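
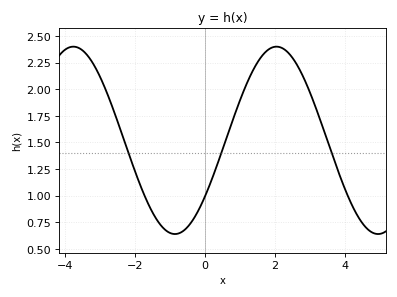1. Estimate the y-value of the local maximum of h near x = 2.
2.4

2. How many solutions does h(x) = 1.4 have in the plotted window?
3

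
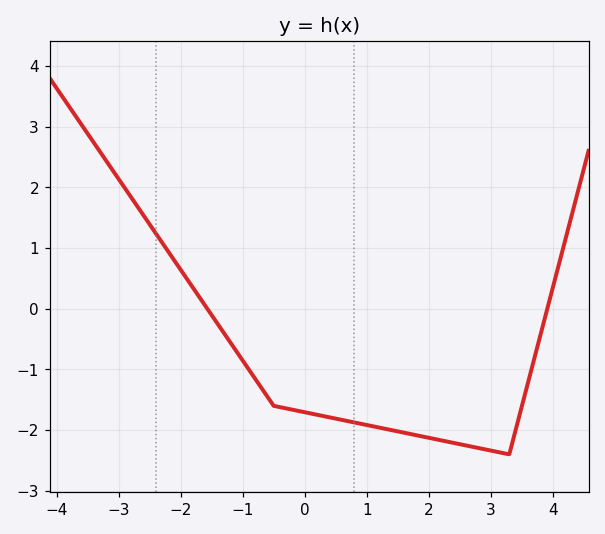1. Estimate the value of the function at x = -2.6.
1.5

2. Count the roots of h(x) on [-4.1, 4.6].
2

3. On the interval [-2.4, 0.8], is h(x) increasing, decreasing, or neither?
decreasing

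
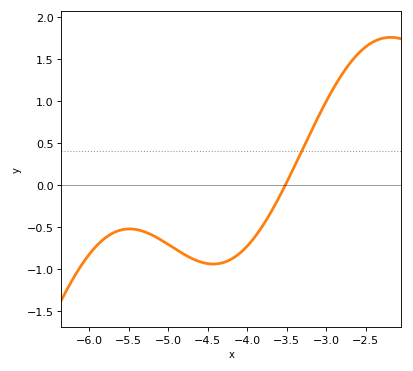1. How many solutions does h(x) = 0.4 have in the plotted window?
1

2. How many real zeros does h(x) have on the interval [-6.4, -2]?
1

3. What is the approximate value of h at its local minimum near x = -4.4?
-0.95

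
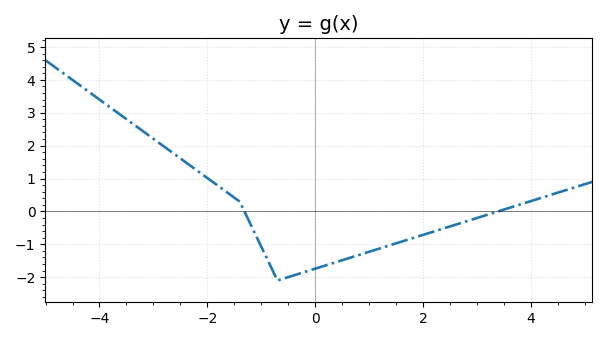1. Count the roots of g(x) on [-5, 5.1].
2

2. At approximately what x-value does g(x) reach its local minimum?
-0.698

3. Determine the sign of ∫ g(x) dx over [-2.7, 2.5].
negative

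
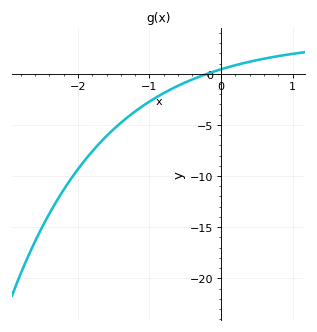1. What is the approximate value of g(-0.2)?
0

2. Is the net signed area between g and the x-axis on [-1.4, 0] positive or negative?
negative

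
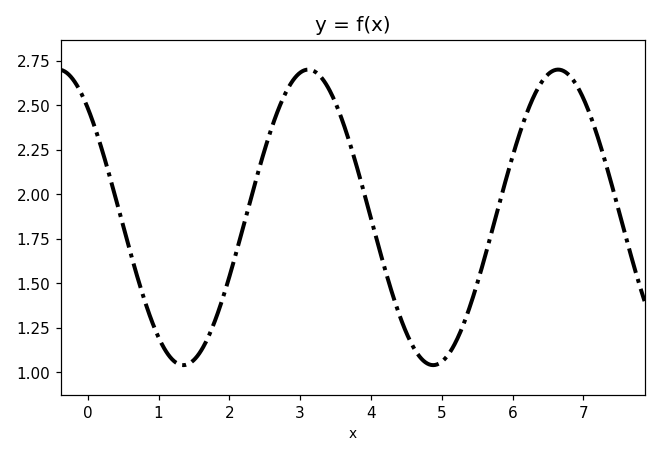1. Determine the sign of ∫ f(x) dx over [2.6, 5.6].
positive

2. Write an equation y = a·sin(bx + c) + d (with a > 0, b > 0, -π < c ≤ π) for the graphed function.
y = 0.83sin(1.8x + 2.3) + 1.87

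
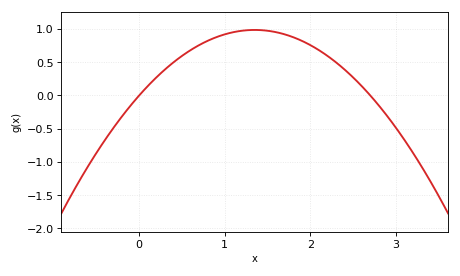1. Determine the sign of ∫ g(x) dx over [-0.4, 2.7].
positive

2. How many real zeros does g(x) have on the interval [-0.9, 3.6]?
2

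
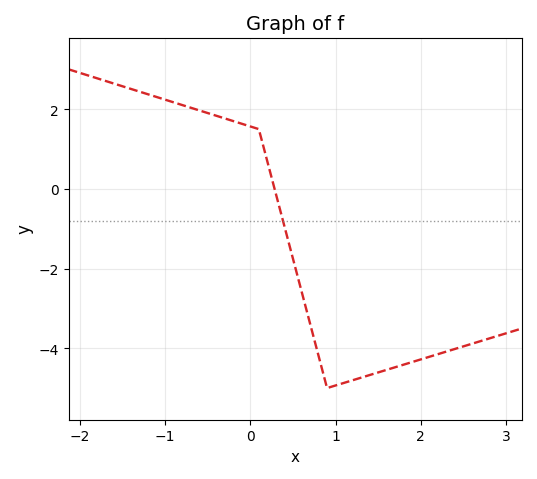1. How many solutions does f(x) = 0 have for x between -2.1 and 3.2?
1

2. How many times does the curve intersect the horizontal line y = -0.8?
1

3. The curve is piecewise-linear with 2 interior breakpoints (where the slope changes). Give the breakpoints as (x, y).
(0.1, 1.5); (0.9, -5)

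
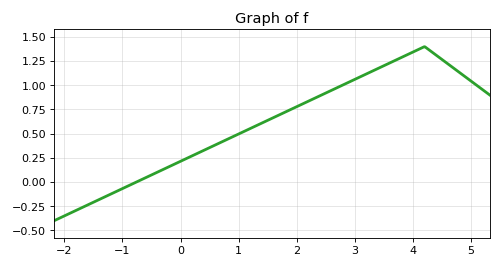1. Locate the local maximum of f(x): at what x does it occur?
4.2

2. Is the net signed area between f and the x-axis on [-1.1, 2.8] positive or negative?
positive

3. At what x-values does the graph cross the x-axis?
-0.8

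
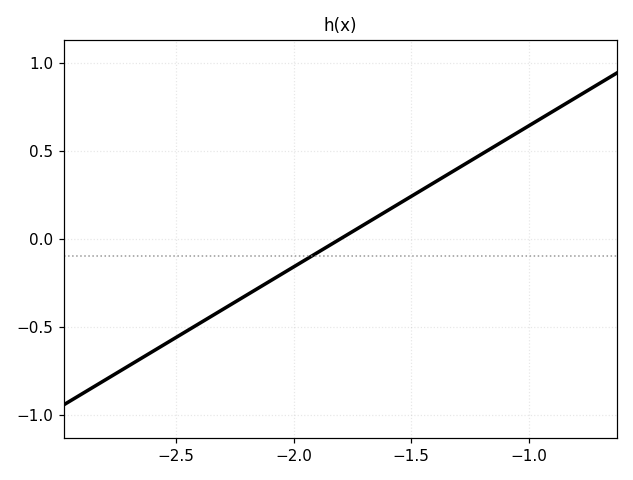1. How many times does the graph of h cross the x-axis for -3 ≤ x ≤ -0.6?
1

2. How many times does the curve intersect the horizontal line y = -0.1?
1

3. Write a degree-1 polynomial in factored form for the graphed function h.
y = 0.8(x + 1.8)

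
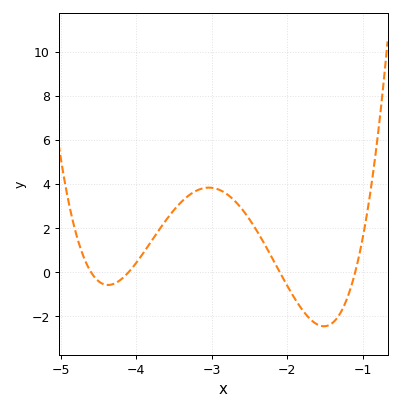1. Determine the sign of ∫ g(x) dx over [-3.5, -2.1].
positive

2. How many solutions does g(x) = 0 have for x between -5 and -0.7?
4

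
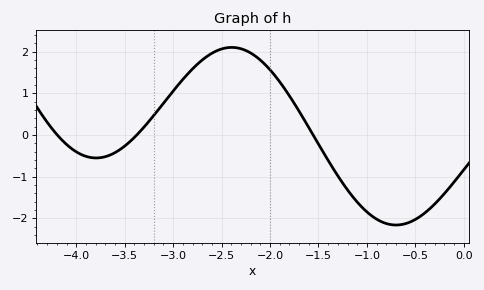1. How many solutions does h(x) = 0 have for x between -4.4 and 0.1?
3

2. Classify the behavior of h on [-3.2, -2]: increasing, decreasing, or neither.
neither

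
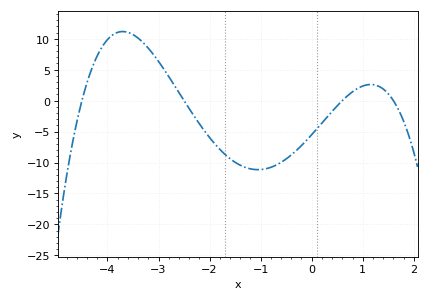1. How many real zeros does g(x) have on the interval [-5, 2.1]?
4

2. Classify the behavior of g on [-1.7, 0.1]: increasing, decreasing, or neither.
neither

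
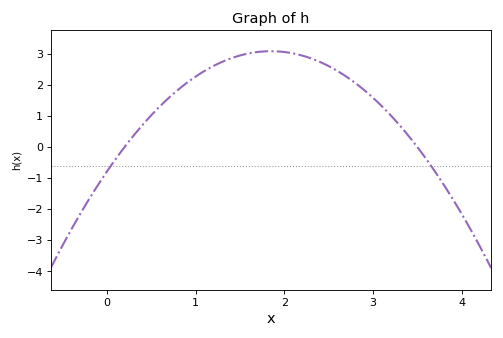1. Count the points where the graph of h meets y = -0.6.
2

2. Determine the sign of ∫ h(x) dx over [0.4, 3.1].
positive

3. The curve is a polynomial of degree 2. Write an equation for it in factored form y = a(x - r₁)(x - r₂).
y = -1.13(x - 0.2)(x - 3.5)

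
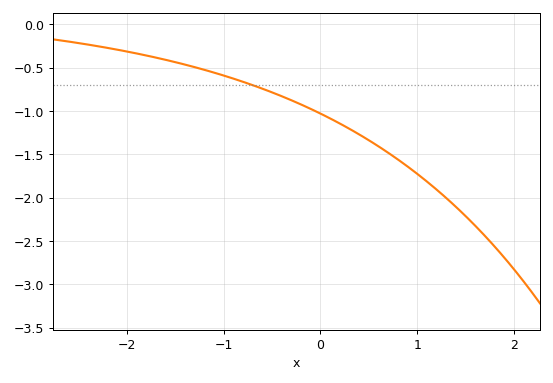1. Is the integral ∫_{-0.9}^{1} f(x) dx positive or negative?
negative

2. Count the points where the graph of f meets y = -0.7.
1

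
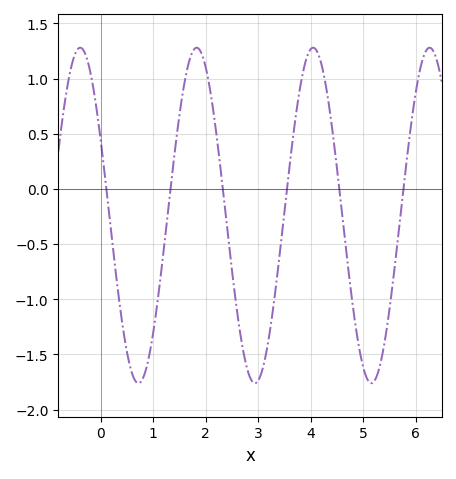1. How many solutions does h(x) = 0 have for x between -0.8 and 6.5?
6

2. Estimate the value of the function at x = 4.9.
-1.35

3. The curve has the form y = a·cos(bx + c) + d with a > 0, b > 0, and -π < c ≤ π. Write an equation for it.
y = 1.52cos(2.8x + 1.1) - 0.24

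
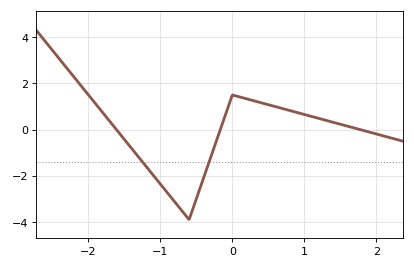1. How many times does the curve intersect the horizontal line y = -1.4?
2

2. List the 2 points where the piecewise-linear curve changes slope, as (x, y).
(-0.6, -3.9); (0, 1.5)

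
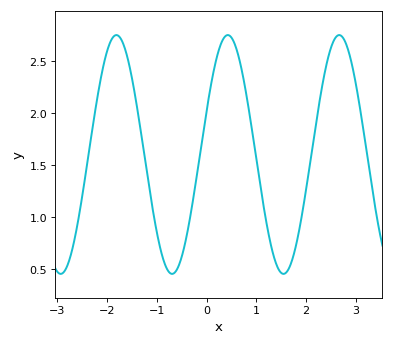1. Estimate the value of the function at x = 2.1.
1.6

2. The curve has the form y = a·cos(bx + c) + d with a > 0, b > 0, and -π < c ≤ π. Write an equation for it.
y = 1.15cos(2.8x - 1.2) + 1.6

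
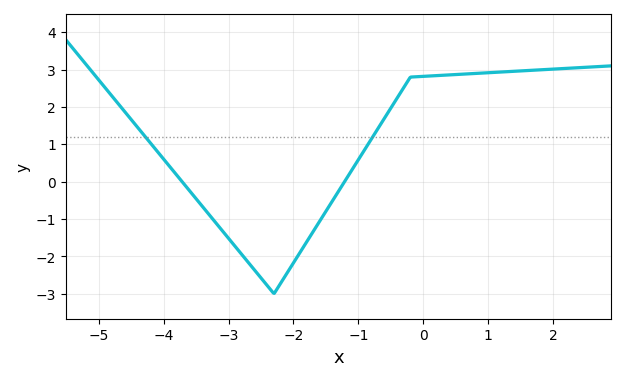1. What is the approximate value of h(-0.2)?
2.8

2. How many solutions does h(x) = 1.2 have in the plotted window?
2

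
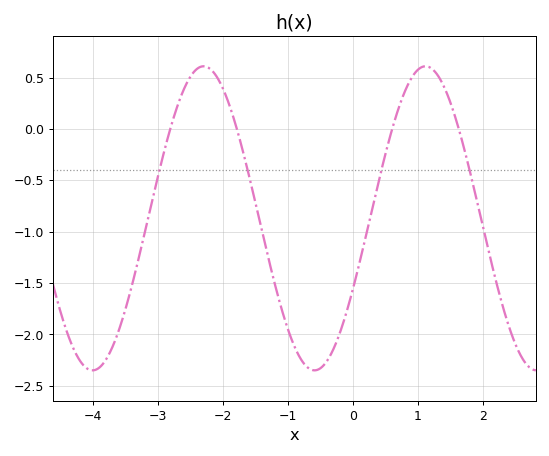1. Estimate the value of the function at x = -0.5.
-2.35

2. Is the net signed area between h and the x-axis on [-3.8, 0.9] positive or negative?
negative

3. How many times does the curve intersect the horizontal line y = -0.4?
4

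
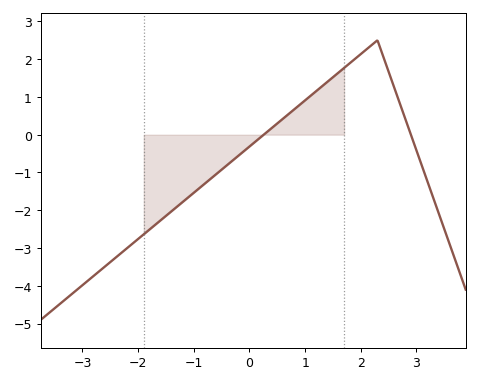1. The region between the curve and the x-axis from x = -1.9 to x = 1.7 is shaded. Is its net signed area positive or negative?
negative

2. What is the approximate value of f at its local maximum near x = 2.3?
2.5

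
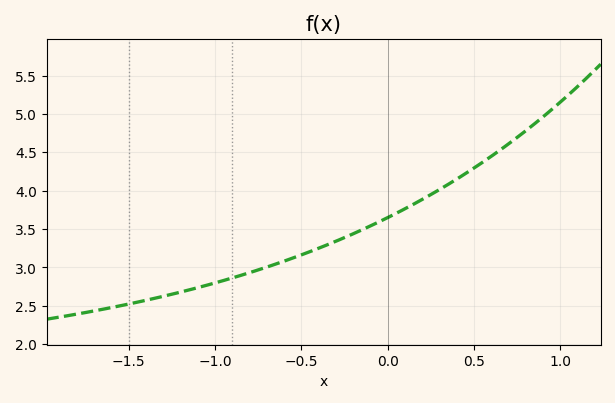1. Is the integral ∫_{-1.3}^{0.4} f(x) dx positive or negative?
positive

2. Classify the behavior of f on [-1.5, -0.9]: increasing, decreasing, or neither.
increasing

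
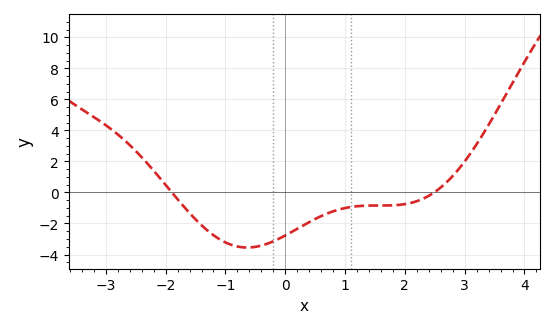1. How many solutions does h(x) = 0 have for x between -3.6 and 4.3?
2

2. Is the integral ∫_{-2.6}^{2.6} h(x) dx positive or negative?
negative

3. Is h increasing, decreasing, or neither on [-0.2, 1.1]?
increasing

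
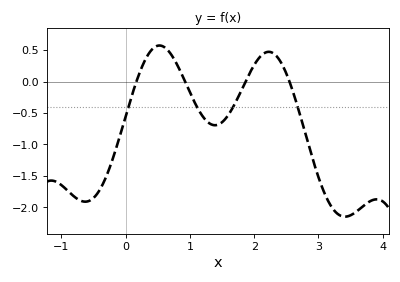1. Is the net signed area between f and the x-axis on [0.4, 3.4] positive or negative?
negative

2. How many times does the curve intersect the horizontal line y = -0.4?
4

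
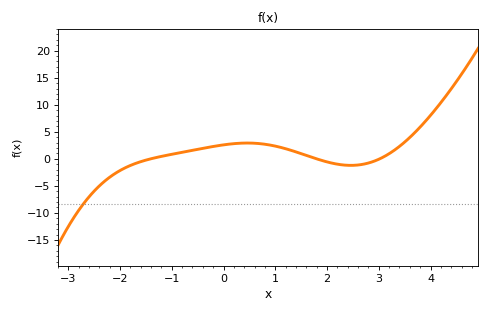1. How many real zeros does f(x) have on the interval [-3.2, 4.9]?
3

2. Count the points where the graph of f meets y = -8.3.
1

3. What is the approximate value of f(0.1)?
2.71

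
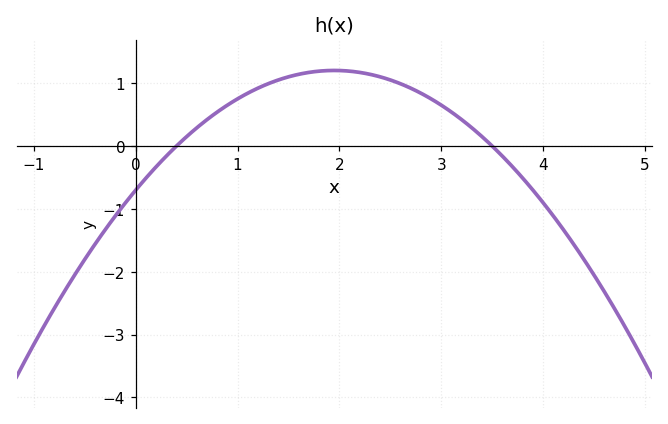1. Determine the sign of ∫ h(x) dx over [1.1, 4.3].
positive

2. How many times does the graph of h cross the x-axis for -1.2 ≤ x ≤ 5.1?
2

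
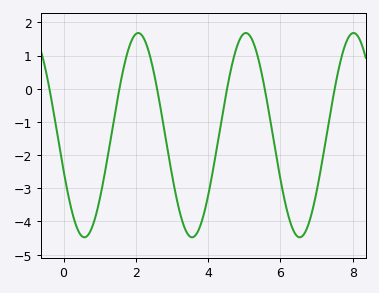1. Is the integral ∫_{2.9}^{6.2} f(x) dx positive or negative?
negative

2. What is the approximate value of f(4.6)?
0.422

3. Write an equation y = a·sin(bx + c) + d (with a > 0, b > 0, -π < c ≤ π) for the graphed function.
y = 3.08sin(2.11x - 2.79) - 1.4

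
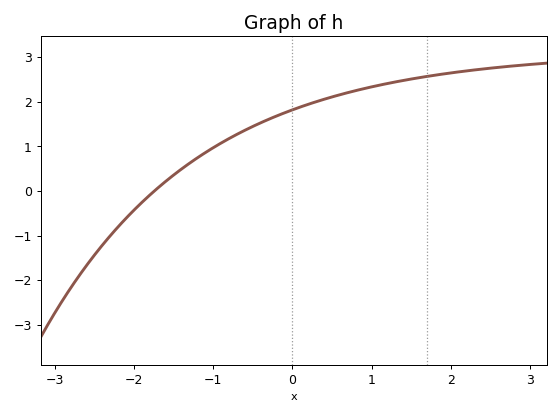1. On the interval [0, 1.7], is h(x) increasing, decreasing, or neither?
increasing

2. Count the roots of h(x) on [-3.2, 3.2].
1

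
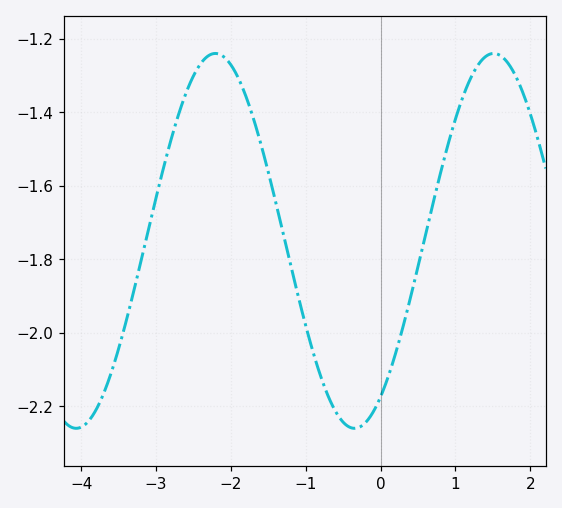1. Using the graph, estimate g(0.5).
-1.82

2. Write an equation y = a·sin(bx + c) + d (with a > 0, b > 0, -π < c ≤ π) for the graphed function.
y = 0.51sin(1.69x - 0.982) - 1.75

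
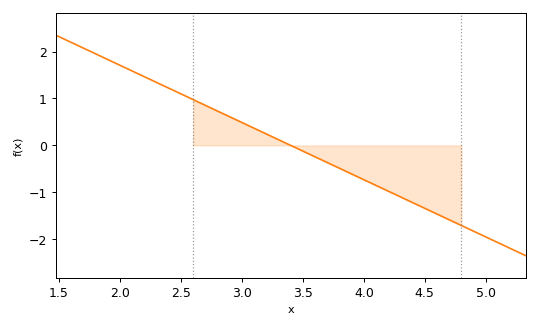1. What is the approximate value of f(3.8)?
-0.5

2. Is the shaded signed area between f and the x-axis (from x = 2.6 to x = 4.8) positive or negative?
negative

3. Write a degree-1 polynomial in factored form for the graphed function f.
y = -1.22(x - 3.4)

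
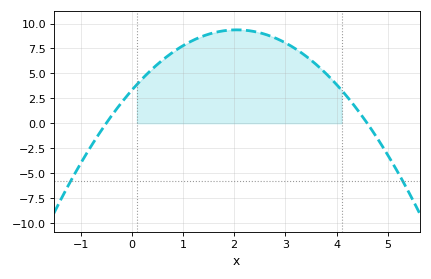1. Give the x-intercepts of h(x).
-0.5, 4.6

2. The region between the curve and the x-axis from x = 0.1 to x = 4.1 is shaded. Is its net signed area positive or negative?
positive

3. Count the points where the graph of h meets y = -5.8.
2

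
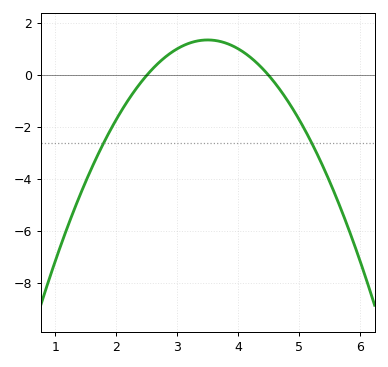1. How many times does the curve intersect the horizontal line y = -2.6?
2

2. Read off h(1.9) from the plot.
-2.2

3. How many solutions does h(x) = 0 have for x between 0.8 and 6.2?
2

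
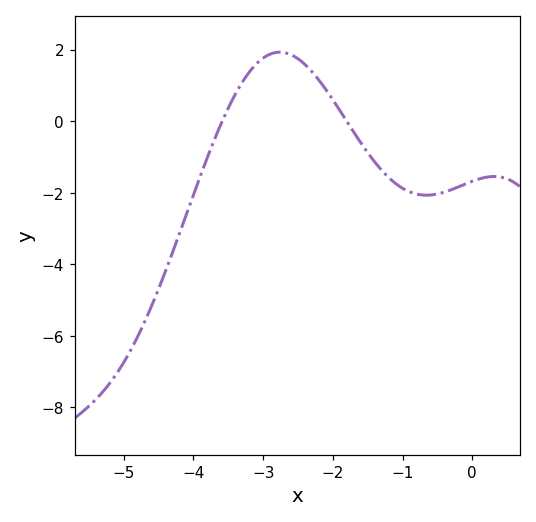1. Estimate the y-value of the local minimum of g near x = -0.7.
-2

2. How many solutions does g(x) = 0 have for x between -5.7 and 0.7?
2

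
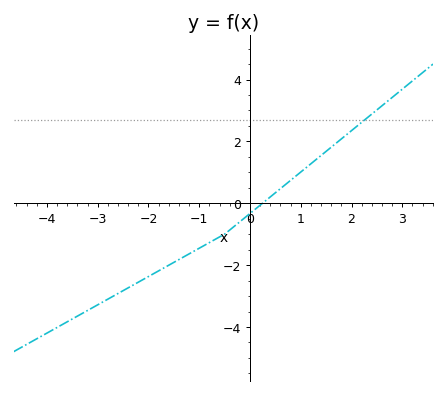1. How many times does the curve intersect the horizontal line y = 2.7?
1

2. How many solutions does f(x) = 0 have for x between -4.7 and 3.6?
1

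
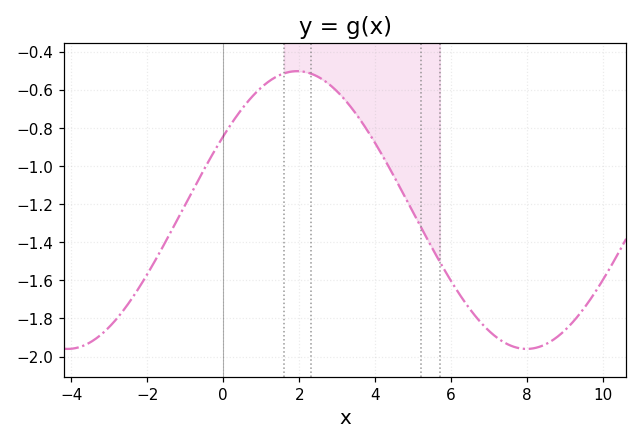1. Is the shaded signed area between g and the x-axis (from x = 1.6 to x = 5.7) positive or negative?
negative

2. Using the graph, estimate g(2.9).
-0.58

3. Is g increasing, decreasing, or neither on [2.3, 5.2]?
decreasing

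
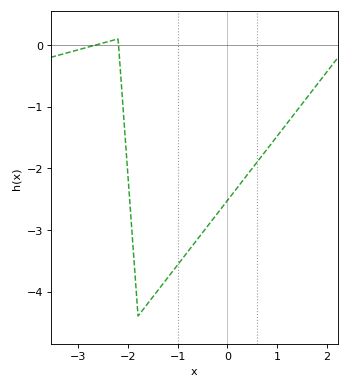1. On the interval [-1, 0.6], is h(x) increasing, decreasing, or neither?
increasing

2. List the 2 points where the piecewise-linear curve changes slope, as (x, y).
(-2.2, 0.1); (-1.8, -4.4)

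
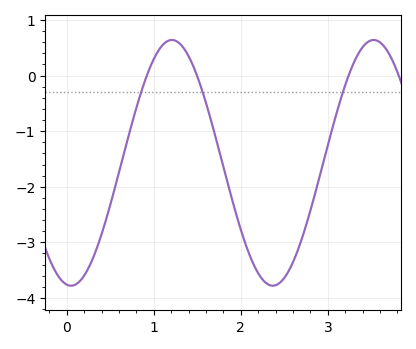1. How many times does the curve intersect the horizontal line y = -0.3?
3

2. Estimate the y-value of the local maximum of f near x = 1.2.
0.64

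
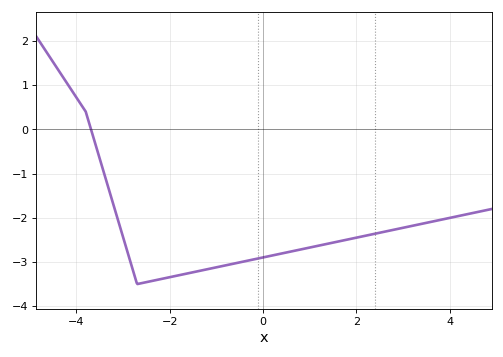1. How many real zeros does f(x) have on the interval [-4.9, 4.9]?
1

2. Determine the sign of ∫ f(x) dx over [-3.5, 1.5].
negative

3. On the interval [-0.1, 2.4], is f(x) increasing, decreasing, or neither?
increasing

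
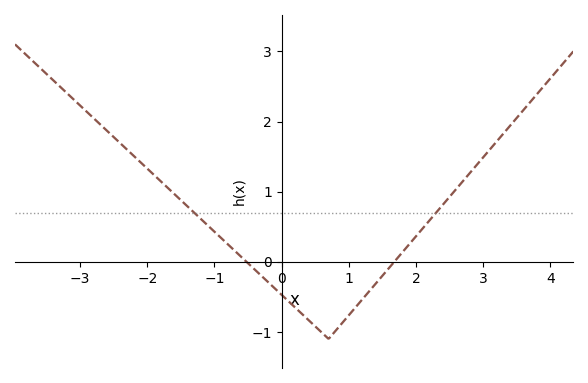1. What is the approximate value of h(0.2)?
-0.7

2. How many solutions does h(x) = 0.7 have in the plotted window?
2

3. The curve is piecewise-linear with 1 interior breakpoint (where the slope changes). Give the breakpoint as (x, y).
(0.7, -1.1)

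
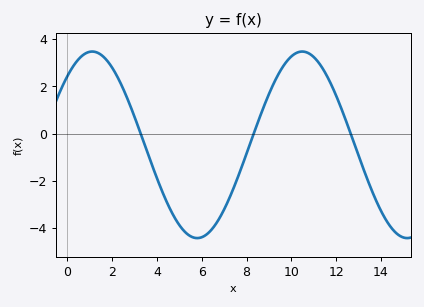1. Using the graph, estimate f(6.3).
-4.2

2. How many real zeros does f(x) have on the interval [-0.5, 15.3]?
3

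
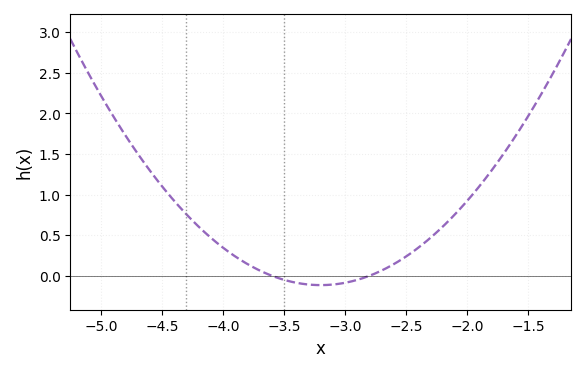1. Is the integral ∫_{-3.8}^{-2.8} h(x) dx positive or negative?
negative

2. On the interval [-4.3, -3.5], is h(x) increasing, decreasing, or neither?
decreasing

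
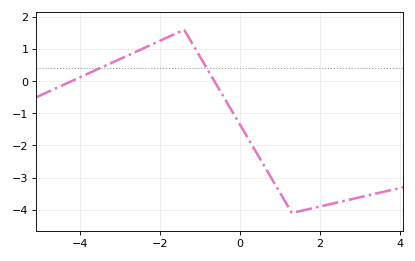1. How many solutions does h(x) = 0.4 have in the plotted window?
2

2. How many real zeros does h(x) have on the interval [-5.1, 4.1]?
2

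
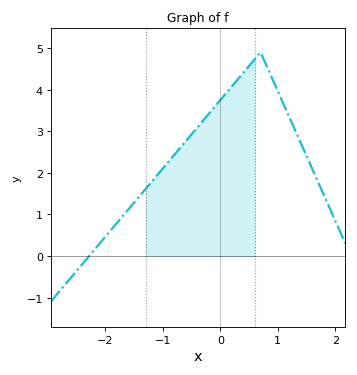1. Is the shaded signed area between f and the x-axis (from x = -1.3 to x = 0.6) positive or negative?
positive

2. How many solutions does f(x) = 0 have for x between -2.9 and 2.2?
1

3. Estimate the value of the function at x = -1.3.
1.61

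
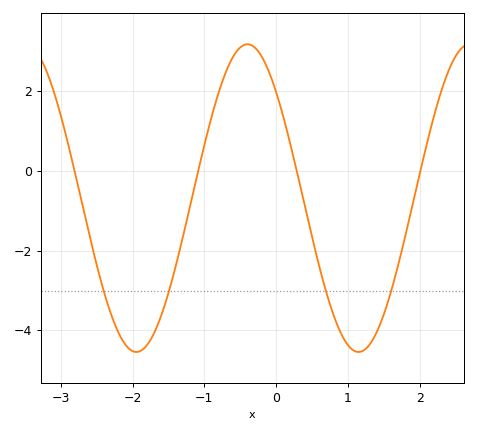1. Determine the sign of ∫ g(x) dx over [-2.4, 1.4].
negative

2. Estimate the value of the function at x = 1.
-4.4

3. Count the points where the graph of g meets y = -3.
4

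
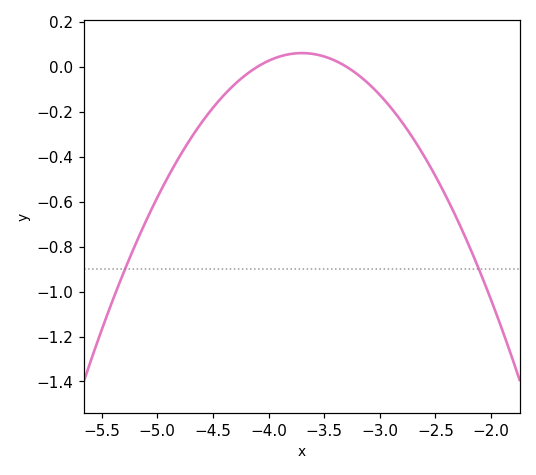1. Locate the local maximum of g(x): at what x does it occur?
-3.7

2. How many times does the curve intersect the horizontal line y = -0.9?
2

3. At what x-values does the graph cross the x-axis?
-4.1, -3.3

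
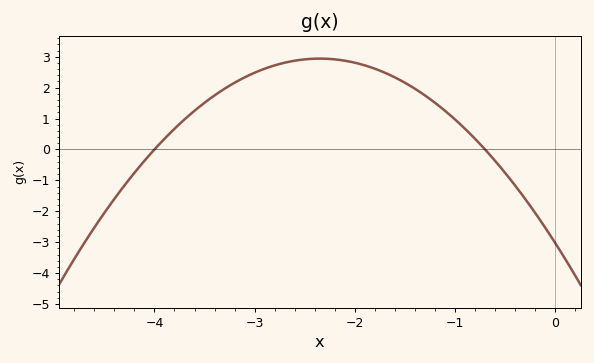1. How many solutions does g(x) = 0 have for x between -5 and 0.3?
2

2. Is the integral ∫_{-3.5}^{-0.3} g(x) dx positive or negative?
positive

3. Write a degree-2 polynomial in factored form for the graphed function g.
y = -1.08(x + 4)(x + 0.7)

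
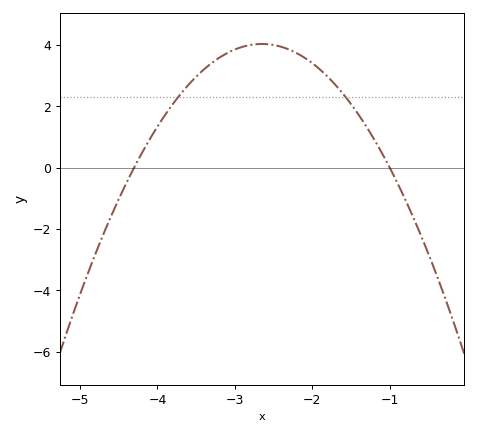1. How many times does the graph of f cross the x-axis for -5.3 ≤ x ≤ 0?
2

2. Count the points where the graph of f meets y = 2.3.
2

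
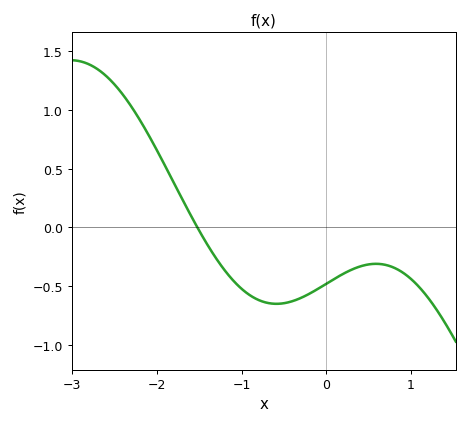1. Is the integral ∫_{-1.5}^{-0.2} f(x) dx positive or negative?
negative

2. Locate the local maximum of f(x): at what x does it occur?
0.588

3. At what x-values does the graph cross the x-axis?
-1.52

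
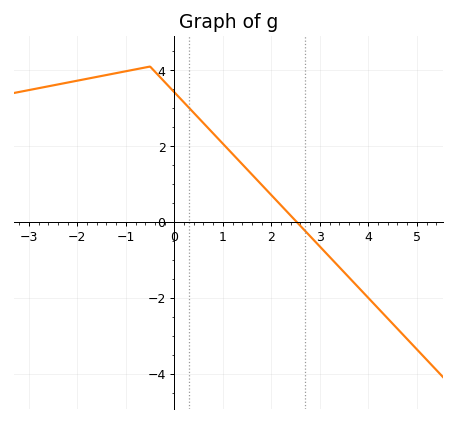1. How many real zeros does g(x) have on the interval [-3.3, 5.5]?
1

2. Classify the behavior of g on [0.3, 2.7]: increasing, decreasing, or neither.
decreasing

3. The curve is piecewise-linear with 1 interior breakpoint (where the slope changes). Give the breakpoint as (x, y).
(-0.5, 4.1)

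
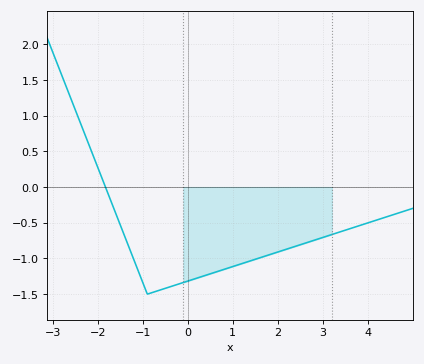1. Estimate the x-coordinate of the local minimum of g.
-0.8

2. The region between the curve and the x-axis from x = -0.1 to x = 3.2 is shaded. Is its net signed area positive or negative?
negative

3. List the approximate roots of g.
-1.8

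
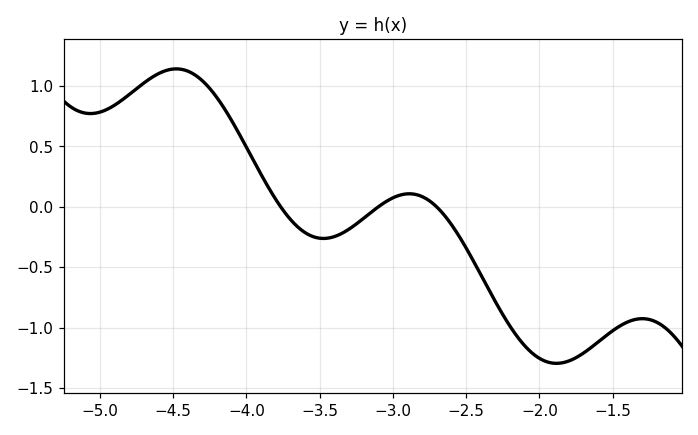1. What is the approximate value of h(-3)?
0.05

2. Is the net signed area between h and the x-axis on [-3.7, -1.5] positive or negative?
negative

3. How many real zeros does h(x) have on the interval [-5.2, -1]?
3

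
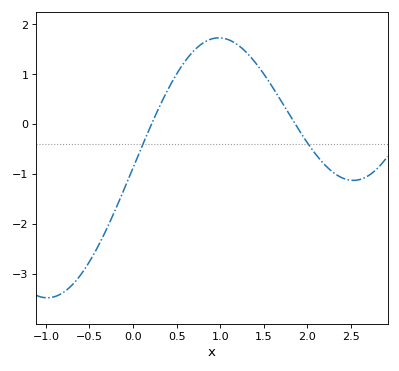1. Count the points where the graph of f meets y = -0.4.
2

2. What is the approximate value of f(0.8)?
1.63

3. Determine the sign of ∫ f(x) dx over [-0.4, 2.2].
positive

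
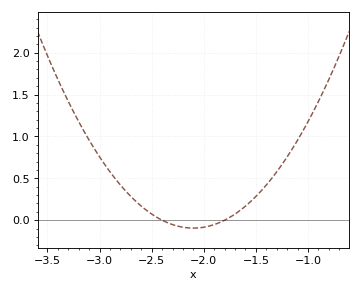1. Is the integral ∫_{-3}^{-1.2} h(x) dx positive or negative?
positive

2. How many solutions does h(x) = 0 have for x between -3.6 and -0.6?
2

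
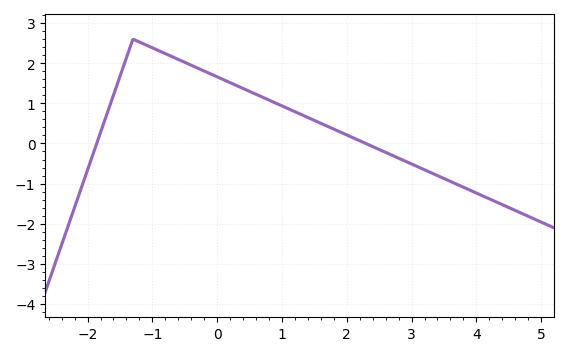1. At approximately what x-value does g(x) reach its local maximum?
-1.3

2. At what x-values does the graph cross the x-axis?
-1.86, 2.29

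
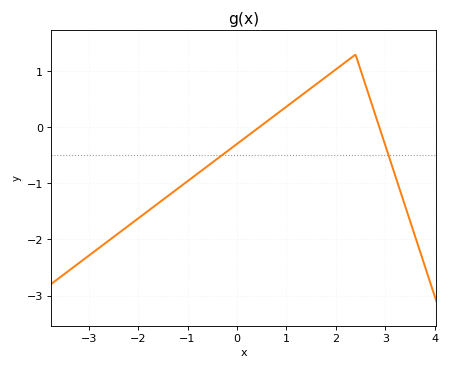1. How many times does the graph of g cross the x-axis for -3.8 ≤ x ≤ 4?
2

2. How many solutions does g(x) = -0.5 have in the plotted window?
2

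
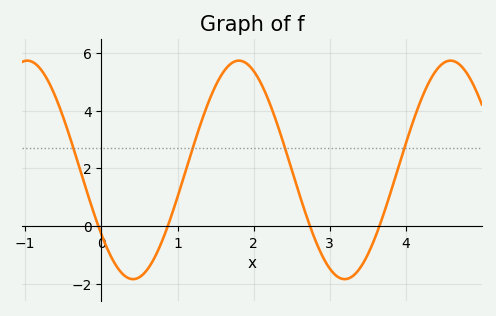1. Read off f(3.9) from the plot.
2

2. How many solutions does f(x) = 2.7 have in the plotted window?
4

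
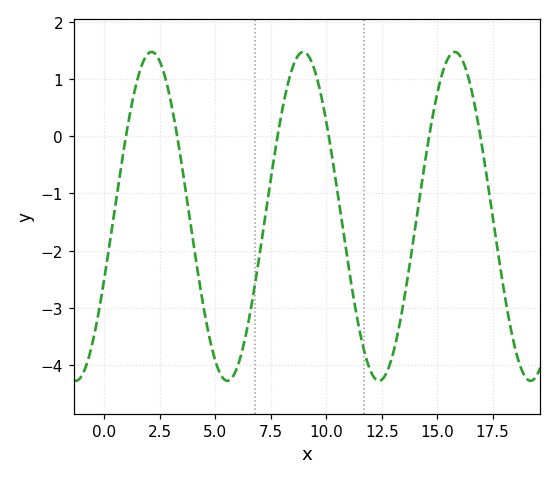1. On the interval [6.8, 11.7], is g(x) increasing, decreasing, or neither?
neither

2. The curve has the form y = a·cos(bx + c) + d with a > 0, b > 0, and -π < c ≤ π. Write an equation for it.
y = 2.87cos(0.92x - 2) - 1.4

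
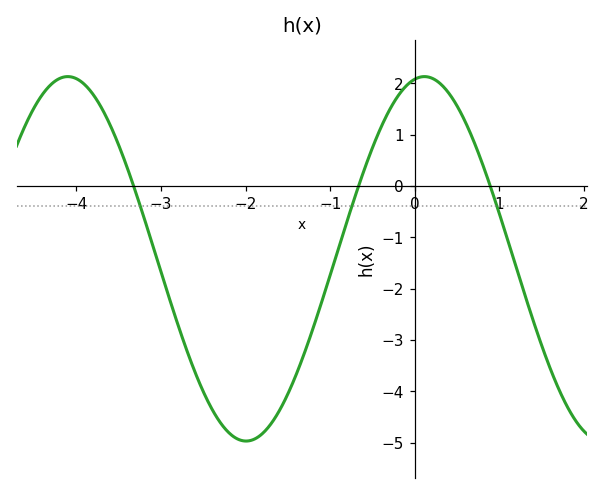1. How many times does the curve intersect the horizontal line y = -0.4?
3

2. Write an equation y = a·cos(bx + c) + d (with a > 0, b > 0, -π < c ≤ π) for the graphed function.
y = 3.55cos(1.49x - 0.172) - 1.42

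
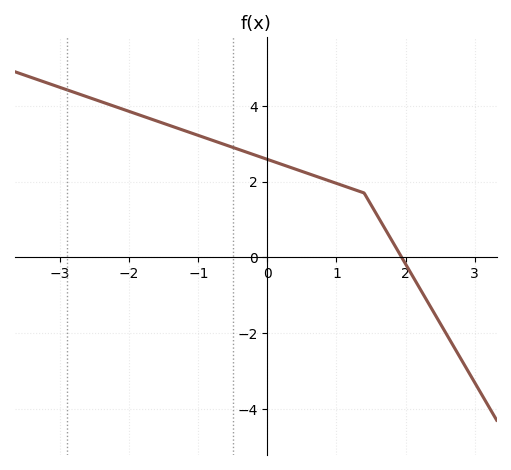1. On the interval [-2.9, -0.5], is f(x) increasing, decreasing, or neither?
decreasing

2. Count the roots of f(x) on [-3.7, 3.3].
1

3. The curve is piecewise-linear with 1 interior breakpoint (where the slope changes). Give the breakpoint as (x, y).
(1.4, 1.7)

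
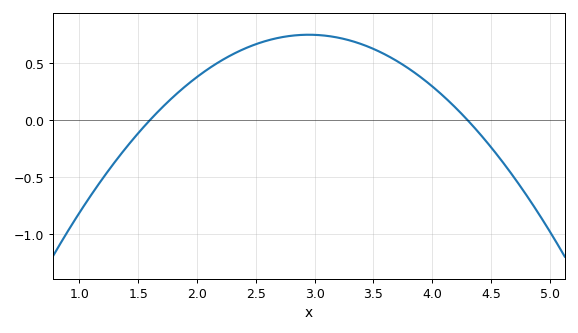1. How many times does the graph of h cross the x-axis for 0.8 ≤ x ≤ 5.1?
2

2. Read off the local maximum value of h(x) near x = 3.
0.75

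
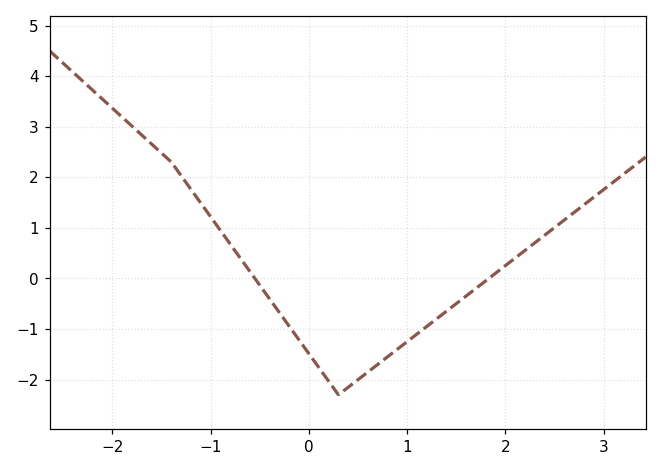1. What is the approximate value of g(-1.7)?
2.8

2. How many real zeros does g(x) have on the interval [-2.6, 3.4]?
2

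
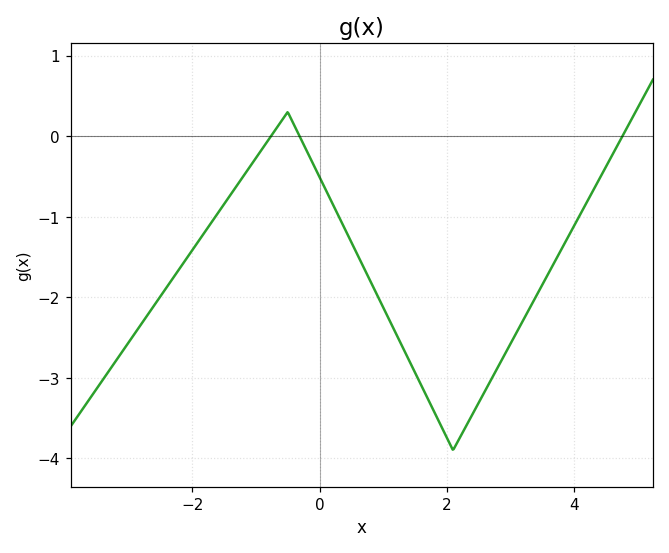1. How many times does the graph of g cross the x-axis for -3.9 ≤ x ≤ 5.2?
3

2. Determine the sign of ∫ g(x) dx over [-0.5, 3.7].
negative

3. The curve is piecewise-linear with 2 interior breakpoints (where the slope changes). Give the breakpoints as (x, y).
(-0.5, 0.3); (2.1, -3.9)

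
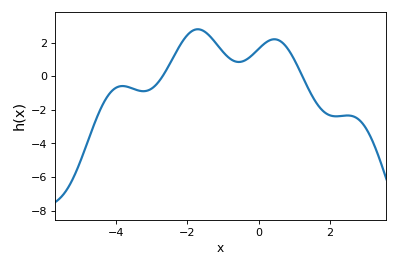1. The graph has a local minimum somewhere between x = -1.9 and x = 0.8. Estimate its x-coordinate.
-0.6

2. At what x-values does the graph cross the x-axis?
-2.6, 1.2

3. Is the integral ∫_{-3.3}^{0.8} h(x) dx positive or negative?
positive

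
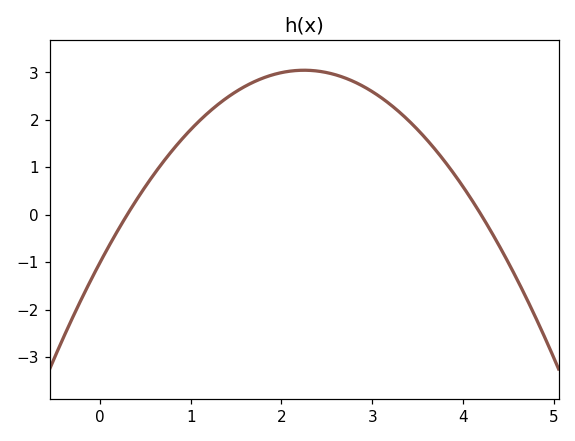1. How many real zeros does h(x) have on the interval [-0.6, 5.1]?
2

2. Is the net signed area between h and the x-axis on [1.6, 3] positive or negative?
positive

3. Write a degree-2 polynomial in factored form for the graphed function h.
y = -0.8(x - 0.3)(x - 4.2)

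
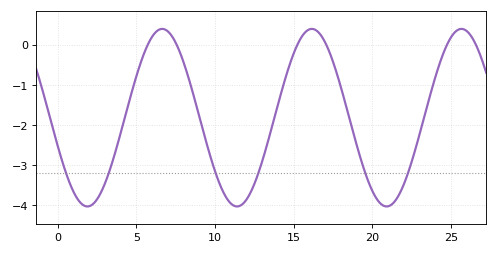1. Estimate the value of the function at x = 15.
-0.227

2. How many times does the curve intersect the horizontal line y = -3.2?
6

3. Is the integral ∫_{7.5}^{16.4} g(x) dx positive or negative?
negative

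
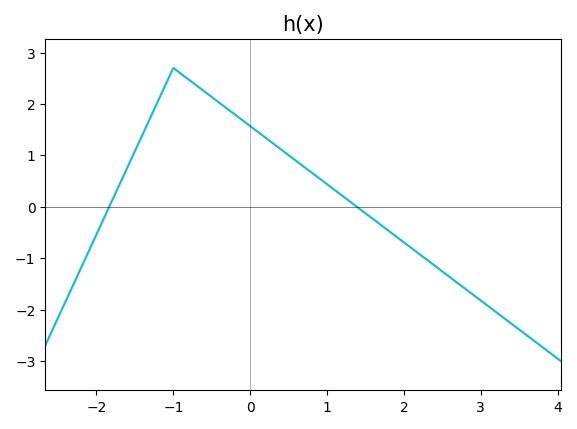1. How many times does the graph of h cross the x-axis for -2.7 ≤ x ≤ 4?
2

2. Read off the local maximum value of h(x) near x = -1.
2.7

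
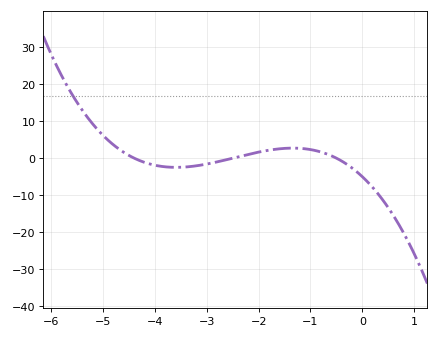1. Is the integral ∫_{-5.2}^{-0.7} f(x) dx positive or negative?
positive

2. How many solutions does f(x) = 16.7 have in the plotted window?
1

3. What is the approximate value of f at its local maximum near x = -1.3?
3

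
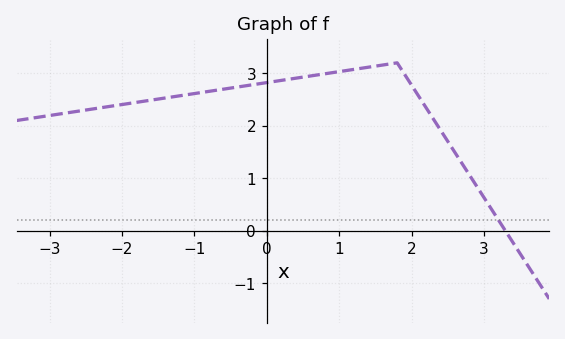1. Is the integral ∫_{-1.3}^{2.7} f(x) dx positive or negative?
positive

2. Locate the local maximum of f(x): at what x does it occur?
1.8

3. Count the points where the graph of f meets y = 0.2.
1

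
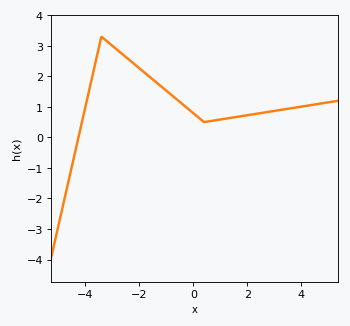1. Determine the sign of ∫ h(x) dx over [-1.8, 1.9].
positive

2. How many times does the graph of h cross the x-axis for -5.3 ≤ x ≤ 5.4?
1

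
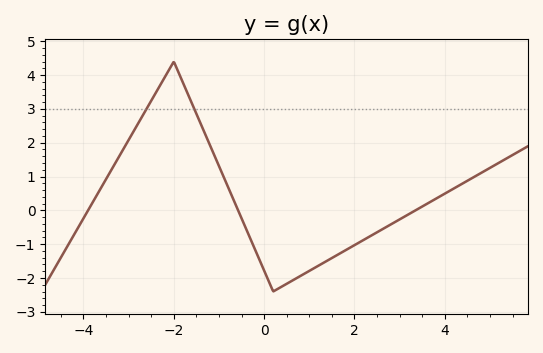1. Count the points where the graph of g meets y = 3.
2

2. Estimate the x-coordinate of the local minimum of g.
0.2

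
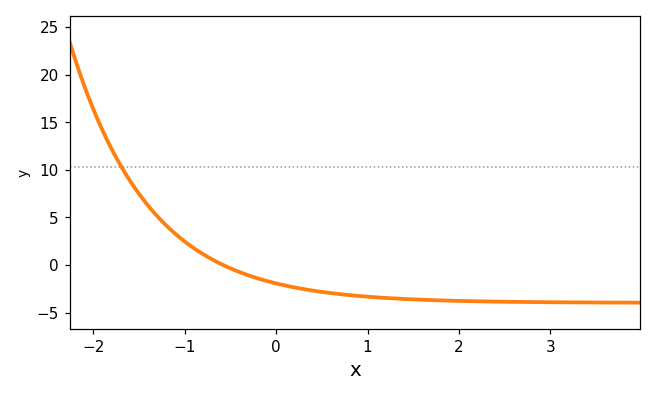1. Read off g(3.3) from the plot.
-3.93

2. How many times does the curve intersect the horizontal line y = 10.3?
1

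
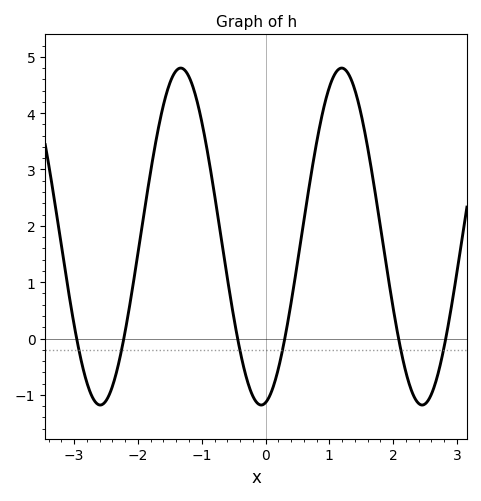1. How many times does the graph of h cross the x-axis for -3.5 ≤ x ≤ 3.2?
6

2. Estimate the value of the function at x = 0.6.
2.1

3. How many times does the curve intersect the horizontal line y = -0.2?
6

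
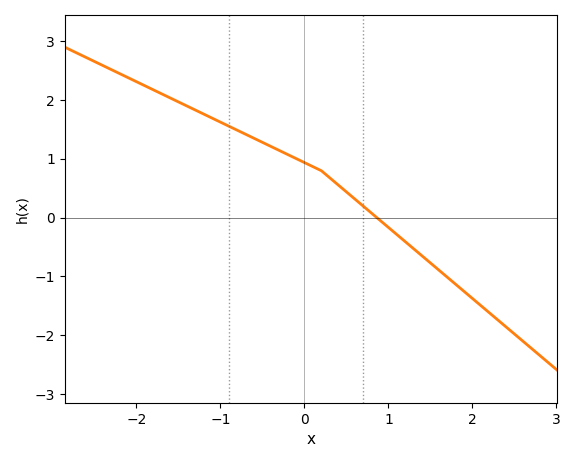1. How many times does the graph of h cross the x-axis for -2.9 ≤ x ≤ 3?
1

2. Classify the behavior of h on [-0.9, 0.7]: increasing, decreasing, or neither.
decreasing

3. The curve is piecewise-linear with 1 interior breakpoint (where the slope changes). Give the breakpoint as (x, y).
(0.2, 0.8)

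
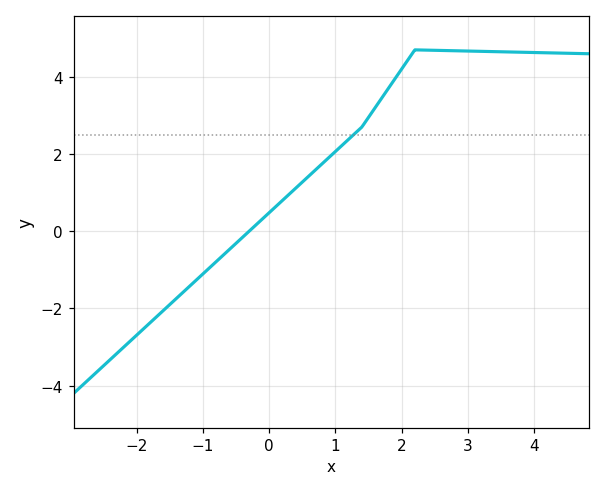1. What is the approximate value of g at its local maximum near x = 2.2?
4.6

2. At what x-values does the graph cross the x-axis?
-0.4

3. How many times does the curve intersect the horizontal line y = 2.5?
1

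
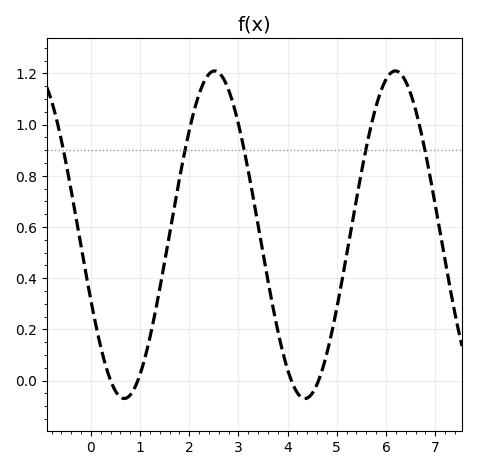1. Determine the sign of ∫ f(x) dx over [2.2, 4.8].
positive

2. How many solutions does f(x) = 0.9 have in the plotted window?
5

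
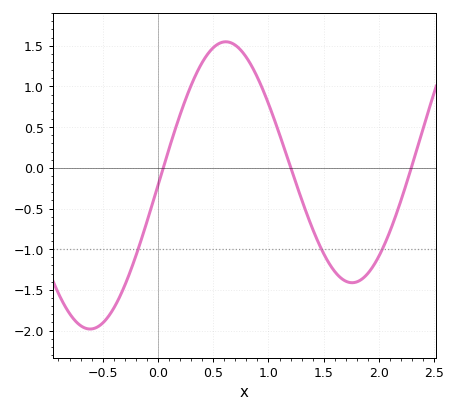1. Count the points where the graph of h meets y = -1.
3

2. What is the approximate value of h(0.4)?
1.29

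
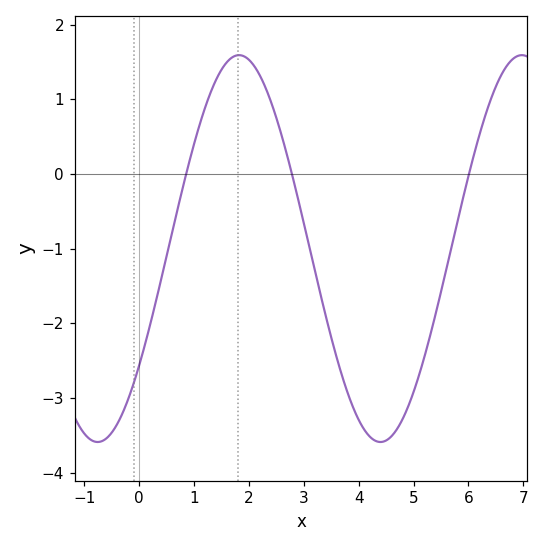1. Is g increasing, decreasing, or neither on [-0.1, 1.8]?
increasing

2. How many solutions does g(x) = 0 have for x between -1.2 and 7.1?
3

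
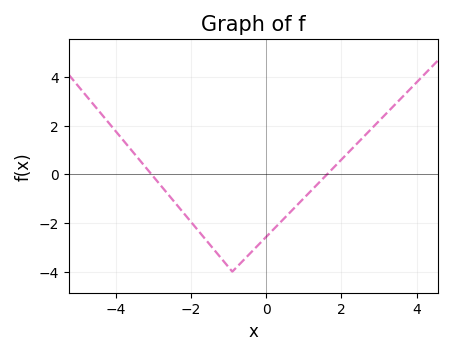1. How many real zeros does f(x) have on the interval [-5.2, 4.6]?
2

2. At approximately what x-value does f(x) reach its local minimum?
-0.901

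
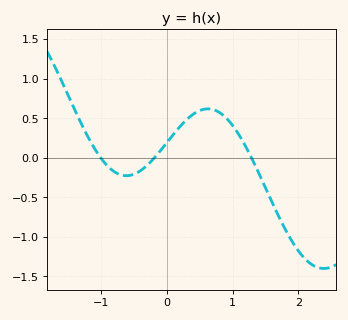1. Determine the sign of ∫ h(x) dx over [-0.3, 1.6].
positive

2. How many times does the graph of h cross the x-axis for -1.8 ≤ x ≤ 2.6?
3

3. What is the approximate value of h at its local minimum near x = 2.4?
-1.4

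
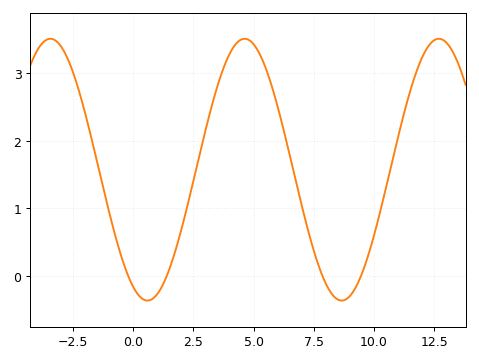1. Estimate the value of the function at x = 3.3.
2.6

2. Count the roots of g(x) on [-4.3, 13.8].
4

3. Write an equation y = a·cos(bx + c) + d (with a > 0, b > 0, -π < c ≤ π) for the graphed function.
y = 1.94cos(0.78x + 2.7) + 1.57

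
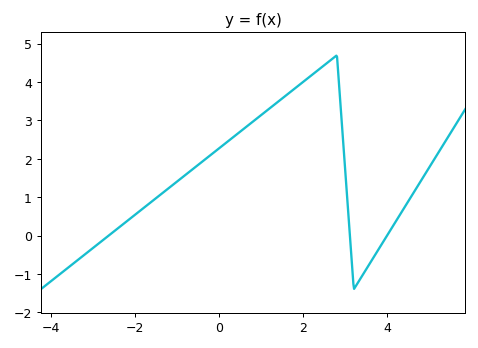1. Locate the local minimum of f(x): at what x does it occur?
3.2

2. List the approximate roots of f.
-2.63, 3.11, 3.99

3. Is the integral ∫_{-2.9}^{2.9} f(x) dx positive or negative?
positive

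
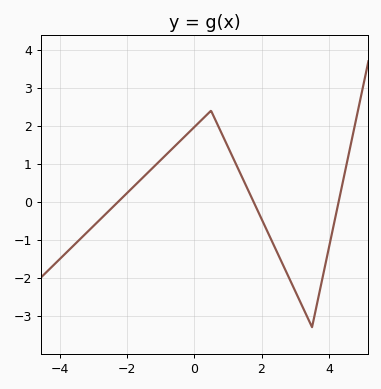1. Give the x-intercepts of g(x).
-2.2, 1.8, 4.2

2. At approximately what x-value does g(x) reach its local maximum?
0.6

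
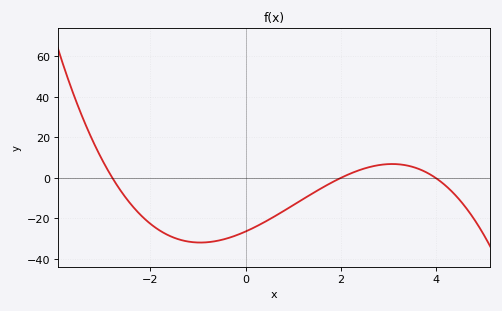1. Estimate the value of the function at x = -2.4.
-13.3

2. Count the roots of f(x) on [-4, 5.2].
3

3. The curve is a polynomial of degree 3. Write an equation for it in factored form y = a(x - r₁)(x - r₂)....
y = -1.18(x + 2.8)(x - 2)(x - 4)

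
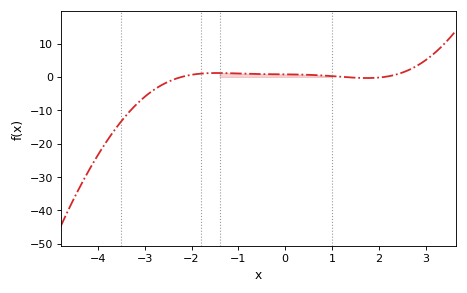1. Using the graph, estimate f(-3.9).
-21.2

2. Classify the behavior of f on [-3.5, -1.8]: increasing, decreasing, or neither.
increasing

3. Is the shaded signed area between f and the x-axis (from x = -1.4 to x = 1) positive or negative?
positive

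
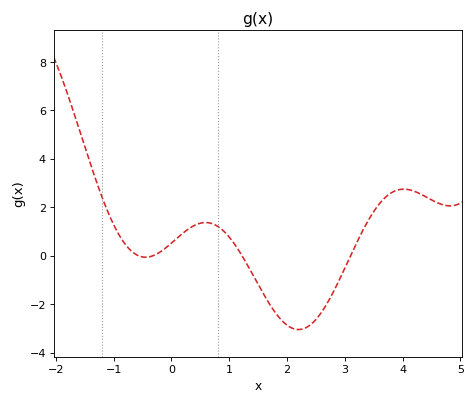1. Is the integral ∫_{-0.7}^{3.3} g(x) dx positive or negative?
negative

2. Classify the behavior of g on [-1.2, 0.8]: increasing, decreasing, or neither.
neither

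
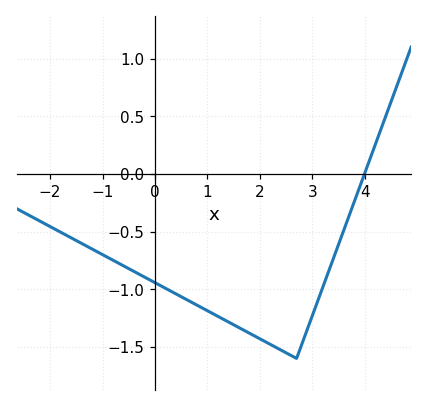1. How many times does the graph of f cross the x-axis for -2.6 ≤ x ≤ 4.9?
1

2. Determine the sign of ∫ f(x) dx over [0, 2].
negative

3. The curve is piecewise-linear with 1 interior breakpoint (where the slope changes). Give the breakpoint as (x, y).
(2.7, -1.6)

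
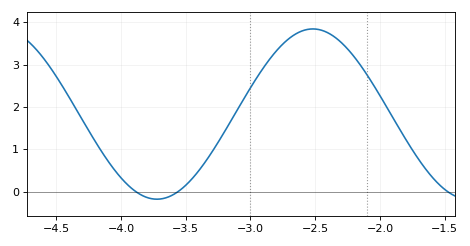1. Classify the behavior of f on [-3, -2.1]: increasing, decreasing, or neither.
neither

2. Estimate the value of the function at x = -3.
2.5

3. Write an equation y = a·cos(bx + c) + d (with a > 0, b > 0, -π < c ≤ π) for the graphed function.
y = 2.01cos(2.6x + 0.29) + 1.83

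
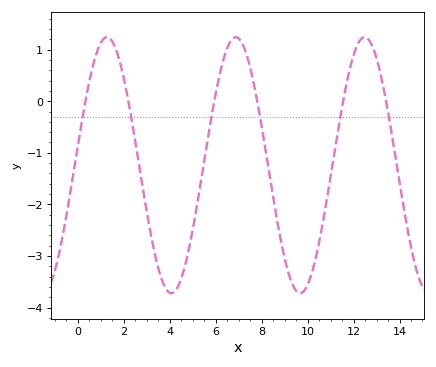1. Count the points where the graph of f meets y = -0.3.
6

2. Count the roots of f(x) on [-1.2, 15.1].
6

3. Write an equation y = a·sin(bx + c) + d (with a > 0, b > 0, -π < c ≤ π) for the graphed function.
y = 2.48sin(1.1x + 0.16) - 1.24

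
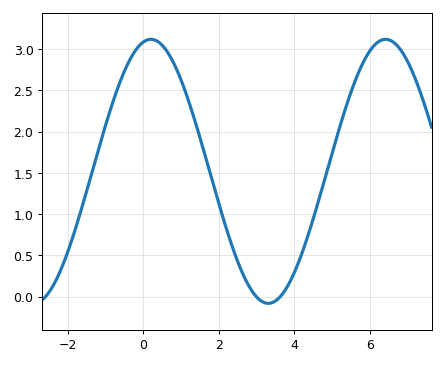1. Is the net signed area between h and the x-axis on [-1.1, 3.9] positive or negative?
positive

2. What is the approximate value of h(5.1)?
1.9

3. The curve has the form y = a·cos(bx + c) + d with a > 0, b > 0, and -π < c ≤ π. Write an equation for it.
y = 1.6cos(1x - 0.2) + 1.52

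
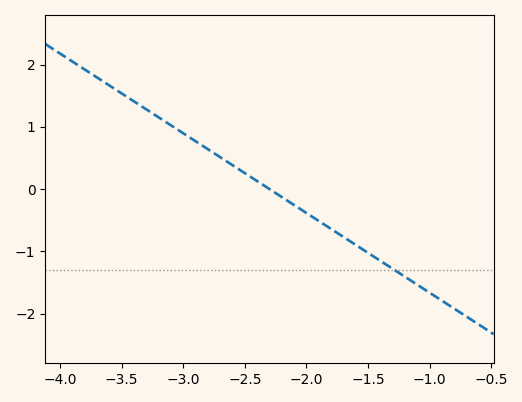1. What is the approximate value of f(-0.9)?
-1.79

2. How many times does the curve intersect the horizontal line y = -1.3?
1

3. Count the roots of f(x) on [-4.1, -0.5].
1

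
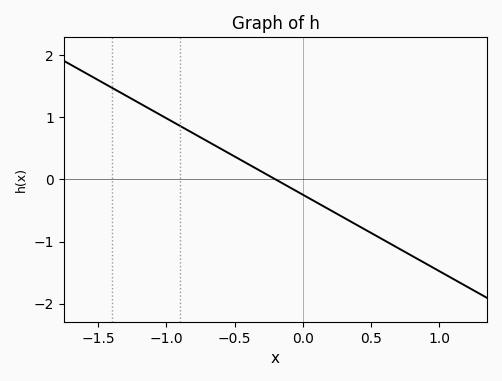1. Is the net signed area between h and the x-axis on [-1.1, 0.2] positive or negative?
positive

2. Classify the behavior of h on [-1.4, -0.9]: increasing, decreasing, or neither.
decreasing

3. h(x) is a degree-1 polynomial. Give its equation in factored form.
y = -1.23(x + 0.2)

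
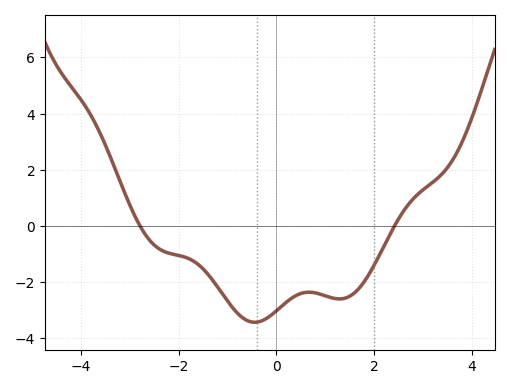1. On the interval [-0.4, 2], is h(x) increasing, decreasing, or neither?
neither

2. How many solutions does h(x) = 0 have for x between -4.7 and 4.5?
2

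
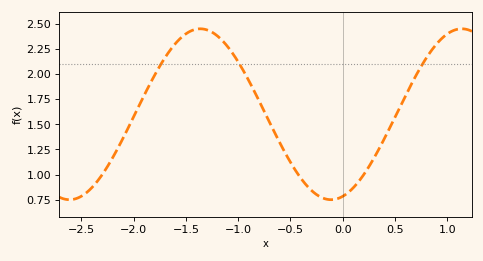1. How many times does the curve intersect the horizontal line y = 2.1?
3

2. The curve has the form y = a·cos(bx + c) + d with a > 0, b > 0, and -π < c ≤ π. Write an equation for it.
y = 0.85cos(2.51x - 2.86) + 1.6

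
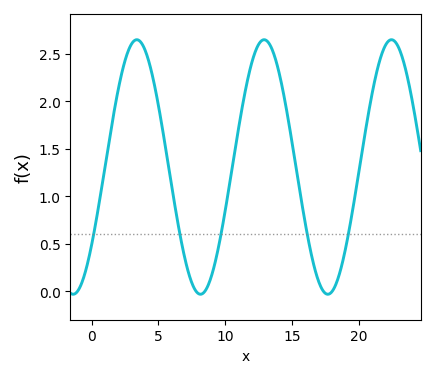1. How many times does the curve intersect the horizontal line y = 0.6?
5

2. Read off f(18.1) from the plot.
0.05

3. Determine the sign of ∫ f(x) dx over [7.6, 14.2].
positive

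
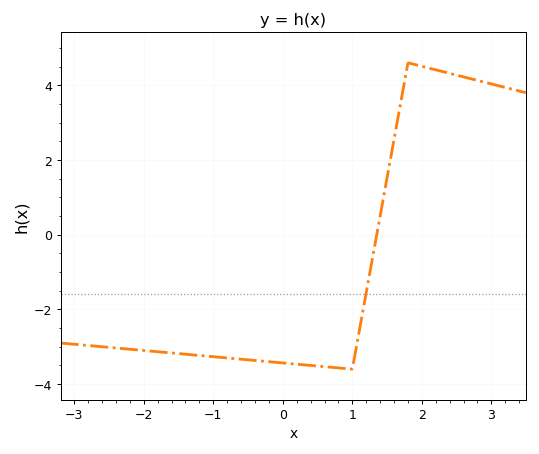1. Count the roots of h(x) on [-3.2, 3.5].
1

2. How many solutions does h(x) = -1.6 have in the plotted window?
1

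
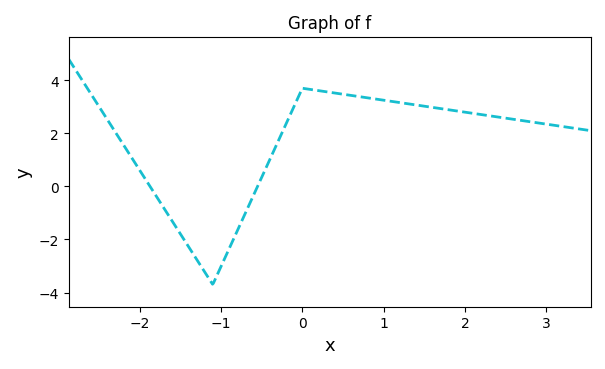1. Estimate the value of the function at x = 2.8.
2.44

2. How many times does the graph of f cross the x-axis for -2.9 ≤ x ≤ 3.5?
2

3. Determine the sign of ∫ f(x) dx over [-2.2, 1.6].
positive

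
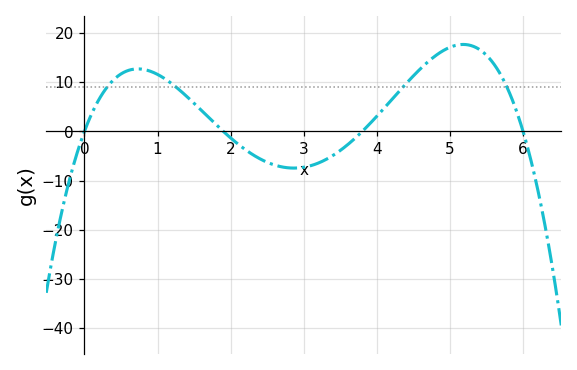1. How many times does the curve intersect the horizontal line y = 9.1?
4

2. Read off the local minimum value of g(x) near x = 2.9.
-7.46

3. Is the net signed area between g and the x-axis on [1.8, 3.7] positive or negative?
negative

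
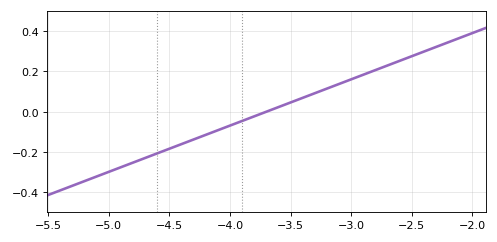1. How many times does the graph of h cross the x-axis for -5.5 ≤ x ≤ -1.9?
1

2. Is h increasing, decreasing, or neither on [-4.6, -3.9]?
increasing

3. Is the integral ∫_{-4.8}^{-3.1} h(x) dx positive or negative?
negative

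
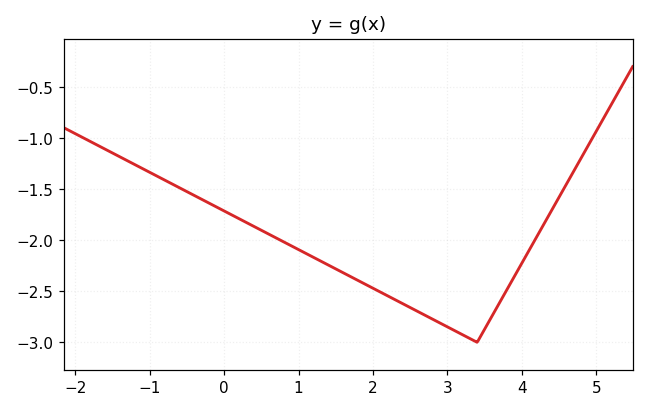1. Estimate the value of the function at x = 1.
-2.1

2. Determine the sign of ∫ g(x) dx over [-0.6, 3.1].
negative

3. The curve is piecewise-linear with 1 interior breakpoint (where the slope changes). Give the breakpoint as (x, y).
(3.4, -3)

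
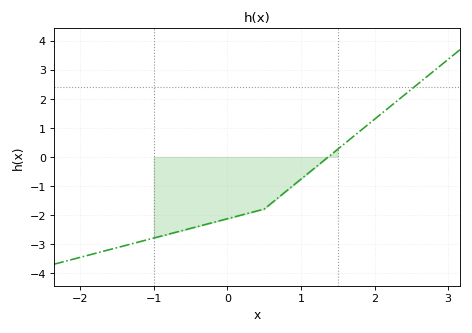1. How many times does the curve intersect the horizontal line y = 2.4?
1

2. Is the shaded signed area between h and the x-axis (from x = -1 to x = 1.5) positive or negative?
negative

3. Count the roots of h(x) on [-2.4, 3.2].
1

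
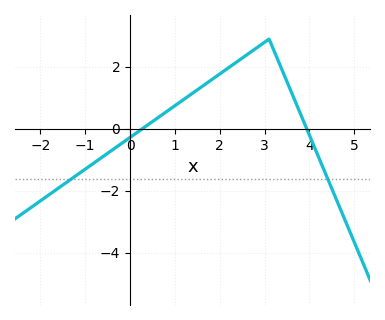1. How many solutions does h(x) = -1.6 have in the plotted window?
2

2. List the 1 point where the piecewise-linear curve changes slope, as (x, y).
(3.1, 2.9)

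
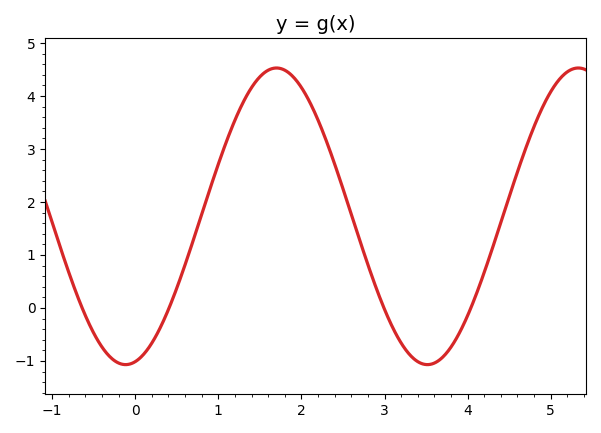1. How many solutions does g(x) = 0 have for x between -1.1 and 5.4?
4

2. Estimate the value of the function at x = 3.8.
-0.739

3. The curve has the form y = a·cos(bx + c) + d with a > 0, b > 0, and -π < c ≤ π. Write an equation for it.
y = 2.8cos(1.73x - 2.94) + 1.73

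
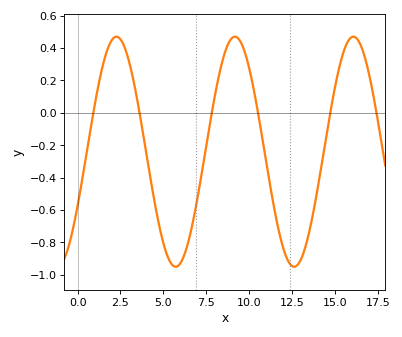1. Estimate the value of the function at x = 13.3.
-0.82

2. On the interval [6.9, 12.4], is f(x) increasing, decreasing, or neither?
neither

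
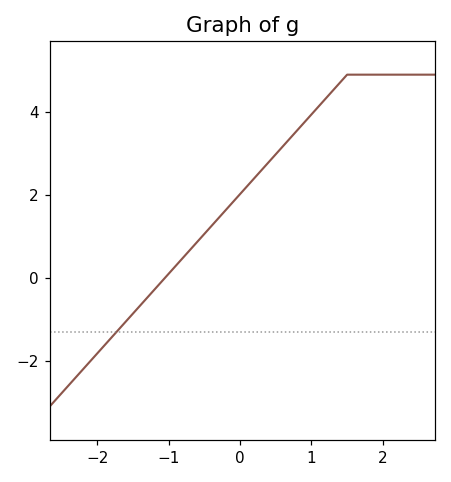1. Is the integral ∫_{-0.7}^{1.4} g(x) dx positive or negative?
positive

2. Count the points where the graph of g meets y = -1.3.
1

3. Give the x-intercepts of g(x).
-1.1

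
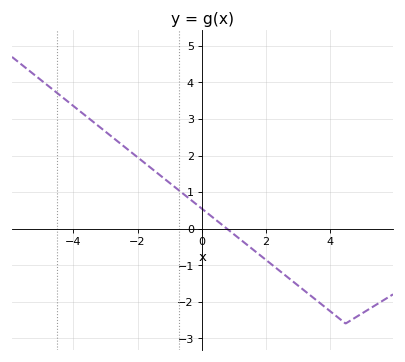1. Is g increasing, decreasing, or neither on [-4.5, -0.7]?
decreasing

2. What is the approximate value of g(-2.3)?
2.2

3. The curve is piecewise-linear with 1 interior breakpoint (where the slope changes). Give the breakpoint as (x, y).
(4.5, -2.6)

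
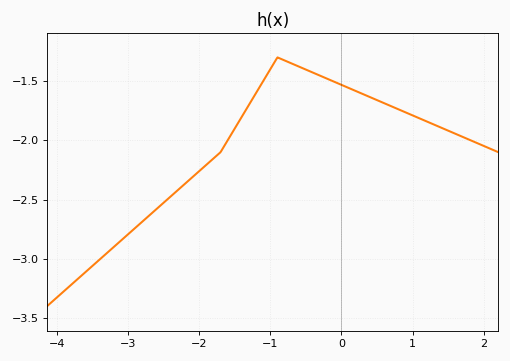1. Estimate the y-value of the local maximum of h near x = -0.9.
-1.3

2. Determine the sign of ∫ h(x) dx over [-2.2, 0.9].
negative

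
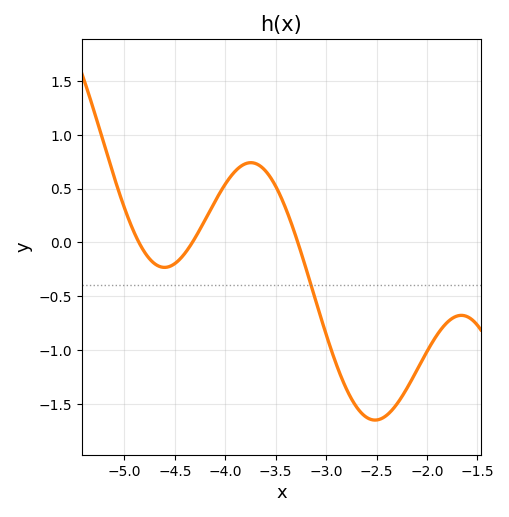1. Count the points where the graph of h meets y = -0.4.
1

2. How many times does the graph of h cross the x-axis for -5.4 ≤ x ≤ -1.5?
3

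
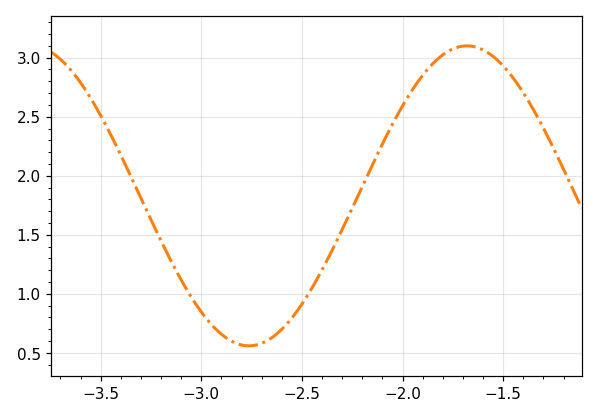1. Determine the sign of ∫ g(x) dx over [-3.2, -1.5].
positive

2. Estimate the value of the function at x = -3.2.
1.45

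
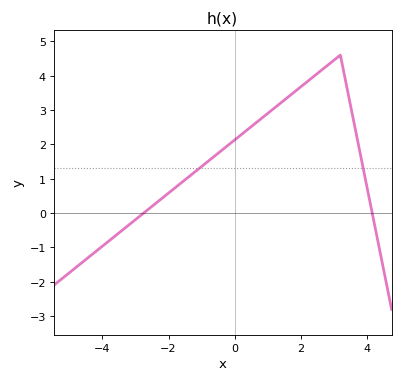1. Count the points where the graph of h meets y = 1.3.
2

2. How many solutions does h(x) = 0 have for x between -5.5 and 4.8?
2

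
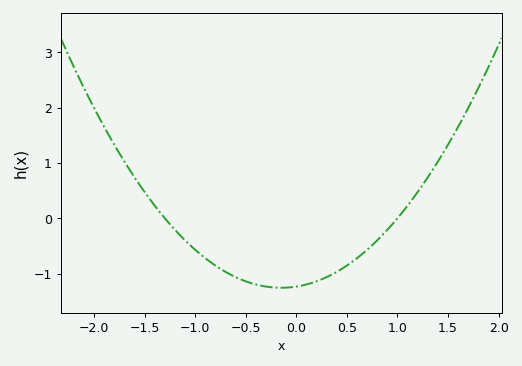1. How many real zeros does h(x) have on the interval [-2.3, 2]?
2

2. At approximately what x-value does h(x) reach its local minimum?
-0.2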